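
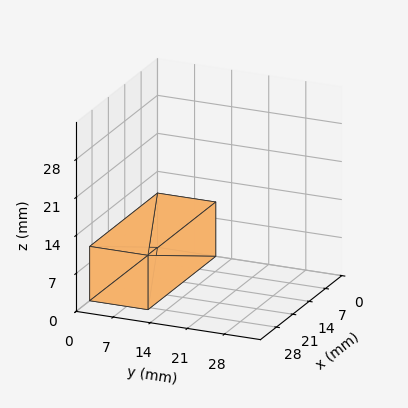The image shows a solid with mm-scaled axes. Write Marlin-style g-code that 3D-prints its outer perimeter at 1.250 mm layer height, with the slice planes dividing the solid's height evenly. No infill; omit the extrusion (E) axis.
Reading the render: the shape is a rectangular box, roughly 29 × 11 mm footprint and 10 mm tall (dimensions read to the nearest mm from the axis ticks). For the g-code, the solid's height is divided into equal slices at the stated Δz and each level perimeter traced with G1 moves after a G0 lift.

; perimeter-only toolpath
G21 ; units = mm
G90 ; absolute positioning
G28 ; home
; layer 1
G0 Z1.250
G0 X0.000 Y0.000
G1 X29.000 Y0.000
G1 X29.000 Y11.000
G1 X0.000 Y11.000
G1 X0.000 Y0.000
; layer 2
G0 Z2.500
G0 X0.000 Y0.000
G1 X29.000 Y0.000
G1 X29.000 Y11.000
G1 X0.000 Y11.000
G1 X0.000 Y0.000
; layer 3
G0 Z3.750
G0 X0.000 Y0.000
G1 X29.000 Y0.000
G1 X29.000 Y11.000
G1 X0.000 Y11.000
G1 X0.000 Y0.000
; layer 4
G0 Z5.000
G0 X0.000 Y0.000
G1 X29.000 Y0.000
G1 X29.000 Y11.000
G1 X0.000 Y11.000
G1 X0.000 Y0.000
; layer 5
G0 Z6.250
G0 X0.000 Y0.000
G1 X29.000 Y0.000
G1 X29.000 Y11.000
G1 X0.000 Y11.000
G1 X0.000 Y0.000
; layer 6
G0 Z7.500
G0 X0.000 Y0.000
G1 X29.000 Y0.000
G1 X29.000 Y11.000
G1 X0.000 Y11.000
G1 X0.000 Y0.000
; layer 7
G0 Z8.750
G0 X0.000 Y0.000
G1 X29.000 Y0.000
G1 X29.000 Y11.000
G1 X0.000 Y11.000
G1 X0.000 Y0.000
; layer 8
G0 Z10.000
G0 X0.000 Y0.000
G1 X29.000 Y0.000
G1 X29.000 Y11.000
G1 X0.000 Y11.000
G1 X0.000 Y0.000
M2 ; end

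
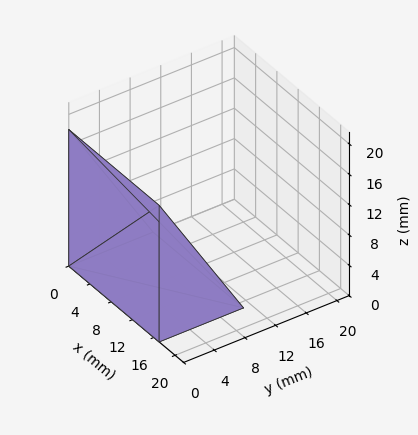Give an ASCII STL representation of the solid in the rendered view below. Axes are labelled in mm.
Reading the render: the shape is a wedge (ramp): 17 × 11 mm base, rising to 18 mm along the y=0 edge and sloping linearly to z=0 at y=11 (dimensions read to the nearest mm from the axis ticks). For the STL, each face is triangulated and given an outward normal.

solid part
  facet normal 0.0000 0.0000 -1.0000
    outer loop
      vertex 17.0 11.0 0.0
      vertex 17.0 0.0 0.0
      vertex 0.0 0.0 0.0
    endloop
  endfacet
  facet normal 0.0000 0.0000 -1.0000
    outer loop
      vertex 0.0 11.0 0.0
      vertex 17.0 11.0 0.0
      vertex 0.0 0.0 0.0
    endloop
  endfacet
  facet normal 0.0000 -1.0000 0.0000
    outer loop
      vertex 0.0 0.0 0.0
      vertex 17.0 0.0 0.0
      vertex 17.0 0.0 18.0
    endloop
  endfacet
  facet normal 0.0000 -1.0000 0.0000
    outer loop
      vertex 0.0 0.0 0.0
      vertex 17.0 0.0 18.0
      vertex 0.0 0.0 18.0
    endloop
  endfacet
  facet normal 0.0000 0.8533 0.5215
    outer loop
      vertex 0.0 0.0 18.0
      vertex 17.0 0.0 18.0
      vertex 17.0 11.0 0.0
    endloop
  endfacet
  facet normal 0.0000 0.8533 0.5215
    outer loop
      vertex 0.0 0.0 18.0
      vertex 17.0 11.0 0.0
      vertex 0.0 11.0 0.0
    endloop
  endfacet
  facet normal -1.0000 0.0000 0.0000
    outer loop
      vertex 0.0 0.0 18.0
      vertex 0.0 11.0 0.0
      vertex 0.0 0.0 0.0
    endloop
  endfacet
  facet normal 1.0000 0.0000 0.0000
    outer loop
      vertex 17.0 0.0 0.0
      vertex 17.0 11.0 0.0
      vertex 17.0 0.0 18.0
    endloop
  endfacet
endsolid part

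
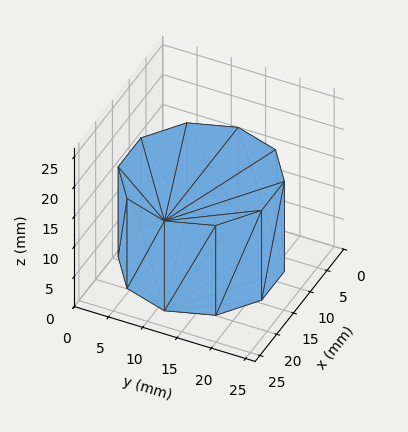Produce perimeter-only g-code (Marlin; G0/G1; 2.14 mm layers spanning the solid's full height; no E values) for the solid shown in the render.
Reading the render: the shape is a regular 10-sided prism (a cylinder approximated with 10 flat sides), circumscribed radius ≈ 11 mm, height ≈ 15 mm (dimensions read to the nearest mm from the axis ticks). For the g-code, the solid's height is divided into equal slices at the stated Δz and each level perimeter traced with G1 moves after a G0 lift.

; perimeter-only toolpath
G21 ; units = mm
G90 ; absolute positioning
G28 ; home
; layer 1
G0 Z2.14
G0 X22.00 Y11.00
G1 X19.90 Y17.47
G1 X14.40 Y21.46
G1 X7.60 Y21.46
G1 X2.10 Y17.47
G1 X0.00 Y11.00
G1 X2.10 Y4.53
G1 X7.60 Y0.54
G1 X14.40 Y0.54
G1 X19.90 Y4.53
G1 X22.00 Y11.00
; layer 2
G0 Z4.29
G0 X22.00 Y11.00
G1 X19.90 Y17.47
G1 X14.40 Y21.46
G1 X7.60 Y21.46
G1 X2.10 Y17.47
G1 X0.00 Y11.00
G1 X2.10 Y4.53
G1 X7.60 Y0.54
G1 X14.40 Y0.54
G1 X19.90 Y4.53
G1 X22.00 Y11.00
; layer 3
G0 Z6.43
G0 X22.00 Y11.00
G1 X19.90 Y17.47
G1 X14.40 Y21.46
G1 X7.60 Y21.46
G1 X2.10 Y17.47
G1 X0.00 Y11.00
G1 X2.10 Y4.53
G1 X7.60 Y0.54
G1 X14.40 Y0.54
G1 X19.90 Y4.53
G1 X22.00 Y11.00
; layer 4
G0 Z8.57
G0 X22.00 Y11.00
G1 X19.90 Y17.47
G1 X14.40 Y21.46
G1 X7.60 Y21.46
G1 X2.10 Y17.47
G1 X0.00 Y11.00
G1 X2.10 Y4.53
G1 X7.60 Y0.54
G1 X14.40 Y0.54
G1 X19.90 Y4.53
G1 X22.00 Y11.00
; layer 5
G0 Z10.71
G0 X22.00 Y11.00
G1 X19.90 Y17.47
G1 X14.40 Y21.46
G1 X7.60 Y21.46
G1 X2.10 Y17.47
G1 X0.00 Y11.00
G1 X2.10 Y4.53
G1 X7.60 Y0.54
G1 X14.40 Y0.54
G1 X19.90 Y4.53
G1 X22.00 Y11.00
; layer 6
G0 Z12.86
G0 X22.00 Y11.00
G1 X19.90 Y17.47
G1 X14.40 Y21.46
G1 X7.60 Y21.46
G1 X2.10 Y17.47
G1 X0.00 Y11.00
G1 X2.10 Y4.53
G1 X7.60 Y0.54
G1 X14.40 Y0.54
G1 X19.90 Y4.53
G1 X22.00 Y11.00
; layer 7
G0 Z15.00
G0 X22.00 Y11.00
G1 X19.90 Y17.47
G1 X14.40 Y21.46
G1 X7.60 Y21.46
G1 X2.10 Y17.47
G1 X0.00 Y11.00
G1 X2.10 Y4.53
G1 X7.60 Y0.54
G1 X14.40 Y0.54
G1 X19.90 Y4.53
G1 X22.00 Y11.00
M2 ; end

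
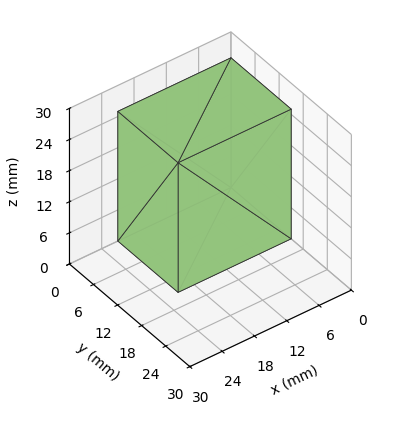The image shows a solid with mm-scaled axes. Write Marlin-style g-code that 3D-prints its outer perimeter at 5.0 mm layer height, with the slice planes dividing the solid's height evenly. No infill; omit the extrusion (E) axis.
Reading the render: the shape is a rectangular box, roughly 21 × 15 mm footprint and 25 mm tall (dimensions read to the nearest mm from the axis ticks). For the g-code, the solid's height is divided into equal slices at the stated Δz and each level perimeter traced with G1 moves after a G0 lift.

; perimeter-only toolpath
G21 ; units = mm
G90 ; absolute positioning
G28 ; home
; layer 1
G0 Z5.0
G0 X0.0 Y0.0
G1 X21.0 Y0.0
G1 X21.0 Y15.0
G1 X0.0 Y15.0
G1 X0.0 Y0.0
; layer 2
G0 Z10.0
G0 X0.0 Y0.0
G1 X21.0 Y0.0
G1 X21.0 Y15.0
G1 X0.0 Y15.0
G1 X0.0 Y0.0
; layer 3
G0 Z15.0
G0 X0.0 Y0.0
G1 X21.0 Y0.0
G1 X21.0 Y15.0
G1 X0.0 Y15.0
G1 X0.0 Y0.0
; layer 4
G0 Z20.0
G0 X0.0 Y0.0
G1 X21.0 Y0.0
G1 X21.0 Y15.0
G1 X0.0 Y15.0
G1 X0.0 Y0.0
; layer 5
G0 Z25.0
G0 X0.0 Y0.0
G1 X21.0 Y0.0
G1 X21.0 Y15.0
G1 X0.0 Y15.0
G1 X0.0 Y0.0
M2 ; end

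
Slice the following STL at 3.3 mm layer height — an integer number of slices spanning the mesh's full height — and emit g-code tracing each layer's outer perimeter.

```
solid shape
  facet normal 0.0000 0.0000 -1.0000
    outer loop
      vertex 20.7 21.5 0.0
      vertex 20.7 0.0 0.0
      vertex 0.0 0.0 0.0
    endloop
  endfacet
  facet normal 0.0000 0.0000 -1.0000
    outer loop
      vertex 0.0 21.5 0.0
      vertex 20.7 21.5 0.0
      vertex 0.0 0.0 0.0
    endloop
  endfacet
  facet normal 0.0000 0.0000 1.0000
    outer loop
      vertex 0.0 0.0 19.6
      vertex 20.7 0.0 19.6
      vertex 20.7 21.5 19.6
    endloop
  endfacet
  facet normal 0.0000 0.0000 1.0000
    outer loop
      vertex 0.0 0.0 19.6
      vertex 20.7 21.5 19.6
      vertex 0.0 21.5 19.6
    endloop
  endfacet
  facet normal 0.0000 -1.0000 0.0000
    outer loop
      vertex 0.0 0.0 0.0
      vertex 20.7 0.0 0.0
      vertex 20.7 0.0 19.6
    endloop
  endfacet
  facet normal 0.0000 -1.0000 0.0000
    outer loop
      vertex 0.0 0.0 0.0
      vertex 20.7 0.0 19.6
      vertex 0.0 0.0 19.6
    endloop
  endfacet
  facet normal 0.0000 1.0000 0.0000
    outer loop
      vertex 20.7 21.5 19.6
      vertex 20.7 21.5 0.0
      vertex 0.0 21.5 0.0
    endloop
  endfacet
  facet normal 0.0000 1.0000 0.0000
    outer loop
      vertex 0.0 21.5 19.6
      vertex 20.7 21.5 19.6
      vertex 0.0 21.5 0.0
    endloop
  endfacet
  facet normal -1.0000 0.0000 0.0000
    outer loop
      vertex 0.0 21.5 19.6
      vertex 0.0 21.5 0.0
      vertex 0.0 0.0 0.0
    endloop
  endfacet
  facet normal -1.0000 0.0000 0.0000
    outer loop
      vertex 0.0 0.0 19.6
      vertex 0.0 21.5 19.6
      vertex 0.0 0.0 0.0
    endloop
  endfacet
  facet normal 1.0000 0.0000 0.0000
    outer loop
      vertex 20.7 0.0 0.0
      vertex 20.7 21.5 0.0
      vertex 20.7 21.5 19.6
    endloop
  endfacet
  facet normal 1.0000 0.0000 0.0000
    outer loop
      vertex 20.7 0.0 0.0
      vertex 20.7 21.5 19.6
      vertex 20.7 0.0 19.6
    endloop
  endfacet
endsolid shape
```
; perimeter-only toolpath
G21 ; units = mm
G90 ; absolute positioning
G28 ; home
; layer 1
G0 Z3.3
G0 X0.0 Y0.0
G1 X20.7 Y0.0
G1 X20.7 Y21.5
G1 X0.0 Y21.5
G1 X0.0 Y0.0
; layer 2
G0 Z6.5
G0 X0.0 Y0.0
G1 X20.7 Y0.0
G1 X20.7 Y21.5
G1 X0.0 Y21.5
G1 X0.0 Y0.0
; layer 3
G0 Z9.8
G0 X0.0 Y0.0
G1 X20.7 Y0.0
G1 X20.7 Y21.5
G1 X0.0 Y21.5
G1 X0.0 Y0.0
; layer 4
G0 Z13.1
G0 X0.0 Y0.0
G1 X20.7 Y0.0
G1 X20.7 Y21.5
G1 X0.0 Y21.5
G1 X0.0 Y0.0
; layer 5
G0 Z16.3
G0 X0.0 Y0.0
G1 X20.7 Y0.0
G1 X20.7 Y21.5
G1 X0.0 Y21.5
G1 X0.0 Y0.0
; layer 6
G0 Z19.6
G0 X0.0 Y0.0
G1 X20.7 Y0.0
G1 X20.7 Y21.5
G1 X0.0 Y21.5
G1 X0.0 Y0.0
M2 ; end

The solid is a rectangular box, roughly 20.7 × 21.5 mm footprint and 19.6 mm tall. Slicing at Δz = 3.3 mm — 6 equal slices spanning the solid's height, so layer i sits at z = i·h/6 — gives 6 non-empty perimeters. Each is a 4-segment closed polygon; G0 lifts to the layer z and rapids to the start vertex, then G1 traces the edges.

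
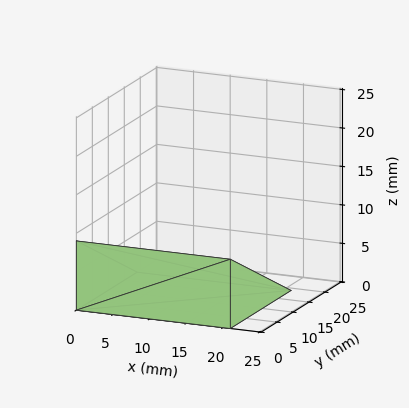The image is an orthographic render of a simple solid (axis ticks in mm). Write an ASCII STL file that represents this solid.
Reading the render: the shape is a wedge (ramp): 21 × 19 mm base, rising to 9 mm along the y=0 edge and sloping linearly to z=0 at y=19 (dimensions read to the nearest mm from the axis ticks). For the STL, each face is triangulated and given an outward normal.

solid part
  facet normal 0.0000 0.0000 -1.0000
    outer loop
      vertex 21.000 19.000 0.000
      vertex 21.000 0.000 0.000
      vertex 0.000 0.000 0.000
    endloop
  endfacet
  facet normal 0.0000 0.0000 -1.0000
    outer loop
      vertex 0.000 19.000 0.000
      vertex 21.000 19.000 0.000
      vertex 0.000 0.000 0.000
    endloop
  endfacet
  facet normal 0.0000 -1.0000 0.0000
    outer loop
      vertex 0.000 0.000 0.000
      vertex 21.000 0.000 0.000
      vertex 21.000 0.000 9.000
    endloop
  endfacet
  facet normal 0.0000 -1.0000 0.0000
    outer loop
      vertex 0.000 0.000 0.000
      vertex 21.000 0.000 9.000
      vertex 0.000 0.000 9.000
    endloop
  endfacet
  facet normal 0.0000 0.4281 0.9037
    outer loop
      vertex 0.000 0.000 9.000
      vertex 21.000 0.000 9.000
      vertex 21.000 19.000 0.000
    endloop
  endfacet
  facet normal 0.0000 0.4281 0.9037
    outer loop
      vertex 0.000 0.000 9.000
      vertex 21.000 19.000 0.000
      vertex 0.000 19.000 0.000
    endloop
  endfacet
  facet normal -1.0000 0.0000 0.0000
    outer loop
      vertex 0.000 0.000 9.000
      vertex 0.000 19.000 0.000
      vertex 0.000 0.000 0.000
    endloop
  endfacet
  facet normal 1.0000 0.0000 0.0000
    outer loop
      vertex 21.000 0.000 0.000
      vertex 21.000 19.000 0.000
      vertex 21.000 0.000 9.000
    endloop
  endfacet
endsolid part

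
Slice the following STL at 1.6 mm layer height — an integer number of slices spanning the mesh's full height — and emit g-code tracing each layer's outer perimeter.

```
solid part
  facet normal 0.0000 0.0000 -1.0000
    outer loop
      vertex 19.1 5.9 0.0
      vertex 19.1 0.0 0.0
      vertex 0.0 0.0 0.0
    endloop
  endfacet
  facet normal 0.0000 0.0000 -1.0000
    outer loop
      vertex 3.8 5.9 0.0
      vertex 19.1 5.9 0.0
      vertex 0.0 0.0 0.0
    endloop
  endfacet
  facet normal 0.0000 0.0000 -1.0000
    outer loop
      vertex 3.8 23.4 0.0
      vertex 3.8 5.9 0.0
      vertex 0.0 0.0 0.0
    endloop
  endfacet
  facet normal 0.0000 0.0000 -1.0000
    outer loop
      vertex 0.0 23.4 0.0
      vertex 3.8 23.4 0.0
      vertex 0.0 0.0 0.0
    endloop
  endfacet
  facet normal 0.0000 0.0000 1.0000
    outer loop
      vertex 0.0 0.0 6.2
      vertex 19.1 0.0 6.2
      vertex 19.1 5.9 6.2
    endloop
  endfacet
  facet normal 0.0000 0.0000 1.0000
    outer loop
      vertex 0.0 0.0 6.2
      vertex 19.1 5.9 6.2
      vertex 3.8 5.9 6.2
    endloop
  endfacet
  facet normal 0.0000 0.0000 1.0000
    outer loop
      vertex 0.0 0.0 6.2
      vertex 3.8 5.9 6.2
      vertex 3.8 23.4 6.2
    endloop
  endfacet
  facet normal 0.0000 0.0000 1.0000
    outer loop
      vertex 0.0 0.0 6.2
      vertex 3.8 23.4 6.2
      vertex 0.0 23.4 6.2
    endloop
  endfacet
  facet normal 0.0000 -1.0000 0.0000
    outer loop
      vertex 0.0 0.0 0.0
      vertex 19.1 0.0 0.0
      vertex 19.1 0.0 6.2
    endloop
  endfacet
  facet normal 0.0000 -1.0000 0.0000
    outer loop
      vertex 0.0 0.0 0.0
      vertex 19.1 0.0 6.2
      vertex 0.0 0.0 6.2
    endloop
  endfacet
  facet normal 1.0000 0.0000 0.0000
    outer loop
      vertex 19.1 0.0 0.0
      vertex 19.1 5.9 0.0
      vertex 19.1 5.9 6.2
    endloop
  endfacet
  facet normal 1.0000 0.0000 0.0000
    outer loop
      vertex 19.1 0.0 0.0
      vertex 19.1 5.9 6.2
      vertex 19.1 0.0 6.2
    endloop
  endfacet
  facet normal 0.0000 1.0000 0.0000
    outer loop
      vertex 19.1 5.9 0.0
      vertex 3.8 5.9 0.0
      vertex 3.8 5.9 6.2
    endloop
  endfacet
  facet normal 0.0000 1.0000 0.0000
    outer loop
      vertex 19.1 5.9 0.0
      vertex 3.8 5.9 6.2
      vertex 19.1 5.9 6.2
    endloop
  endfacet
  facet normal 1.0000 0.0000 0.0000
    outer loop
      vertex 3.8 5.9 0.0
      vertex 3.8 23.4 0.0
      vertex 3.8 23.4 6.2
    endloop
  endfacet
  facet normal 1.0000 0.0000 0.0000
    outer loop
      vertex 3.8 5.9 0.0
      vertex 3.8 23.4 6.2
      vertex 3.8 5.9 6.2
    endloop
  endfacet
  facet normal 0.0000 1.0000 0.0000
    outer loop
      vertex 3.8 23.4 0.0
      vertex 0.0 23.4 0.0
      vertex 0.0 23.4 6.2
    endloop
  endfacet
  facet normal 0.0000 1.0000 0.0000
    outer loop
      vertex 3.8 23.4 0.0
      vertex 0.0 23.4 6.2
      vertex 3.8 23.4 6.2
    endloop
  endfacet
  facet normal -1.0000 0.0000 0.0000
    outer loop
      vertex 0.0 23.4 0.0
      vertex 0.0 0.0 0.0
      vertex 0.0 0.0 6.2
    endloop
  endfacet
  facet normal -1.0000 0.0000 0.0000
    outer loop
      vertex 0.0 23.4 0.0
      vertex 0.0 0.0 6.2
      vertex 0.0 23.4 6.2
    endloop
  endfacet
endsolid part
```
; perimeter-only toolpath
G21 ; units = mm
G90 ; absolute positioning
G28 ; home
; layer 1
G0 Z1.6
G0 X0.0 Y0.0
G1 X19.1 Y0.0
G1 X19.1 Y5.9
G1 X3.8 Y5.9
G1 X3.8 Y23.4
G1 X0.0 Y23.4
G1 X0.0 Y0.0
; layer 2
G0 Z3.1
G0 X0.0 Y0.0
G1 X19.1 Y0.0
G1 X19.1 Y5.9
G1 X3.8 Y5.9
G1 X3.8 Y23.4
G1 X0.0 Y23.4
G1 X0.0 Y0.0
; layer 3
G0 Z4.7
G0 X0.0 Y0.0
G1 X19.1 Y0.0
G1 X19.1 Y5.9
G1 X3.8 Y5.9
G1 X3.8 Y23.4
G1 X0.0 Y23.4
G1 X0.0 Y0.0
; layer 4
G0 Z6.2
G0 X0.0 Y0.0
G1 X19.1 Y0.0
G1 X19.1 Y5.9
G1 X3.8 Y5.9
G1 X3.8 Y23.4
G1 X0.0 Y23.4
G1 X0.0 Y0.0
M2 ; end

The solid is an L-shaped prism: outer 19.1 × 23.4 mm, arm thicknesses ≈ 5.9 mm (horizontal) and 3.8 mm (vertical), extruded 6.2 mm in z. Slicing at Δz = 1.6 mm — 4 equal slices spanning the solid's height, so layer i sits at z = i·h/4 — gives 4 non-empty perimeters. Each is a 6-segment closed polygon; G0 lifts to the layer z and rapids to the start vertex, then G1 traces the edges.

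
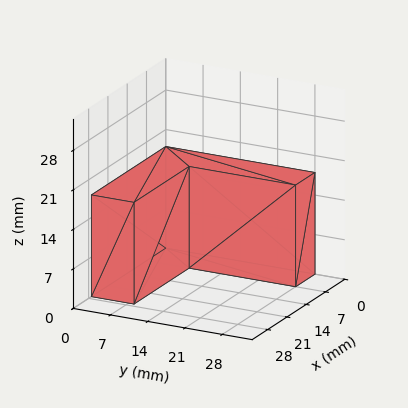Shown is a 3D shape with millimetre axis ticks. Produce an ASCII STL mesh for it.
Reading the render: the shape is an L-shaped prism: outer 27 × 28 mm, arm thicknesses ≈ 8 mm (horizontal) and 7 mm (vertical), extruded 18 mm in z (dimensions read to the nearest mm from the axis ticks). For the STL, each face is triangulated and given an outward normal.

solid part
  facet normal 0.0000 0.0000 -1.0000
    outer loop
      vertex 27.000 8.000 0.000
      vertex 27.000 0.000 0.000
      vertex 0.000 0.000 0.000
    endloop
  endfacet
  facet normal 0.0000 0.0000 -1.0000
    outer loop
      vertex 7.000 8.000 0.000
      vertex 27.000 8.000 0.000
      vertex 0.000 0.000 0.000
    endloop
  endfacet
  facet normal 0.0000 0.0000 -1.0000
    outer loop
      vertex 7.000 28.000 0.000
      vertex 7.000 8.000 0.000
      vertex 0.000 0.000 0.000
    endloop
  endfacet
  facet normal 0.0000 0.0000 -1.0000
    outer loop
      vertex 0.000 28.000 0.000
      vertex 7.000 28.000 0.000
      vertex 0.000 0.000 0.000
    endloop
  endfacet
  facet normal 0.0000 0.0000 1.0000
    outer loop
      vertex 0.000 0.000 18.000
      vertex 27.000 0.000 18.000
      vertex 27.000 8.000 18.000
    endloop
  endfacet
  facet normal 0.0000 0.0000 1.0000
    outer loop
      vertex 0.000 0.000 18.000
      vertex 27.000 8.000 18.000
      vertex 7.000 8.000 18.000
    endloop
  endfacet
  facet normal 0.0000 0.0000 1.0000
    outer loop
      vertex 0.000 0.000 18.000
      vertex 7.000 8.000 18.000
      vertex 7.000 28.000 18.000
    endloop
  endfacet
  facet normal 0.0000 0.0000 1.0000
    outer loop
      vertex 0.000 0.000 18.000
      vertex 7.000 28.000 18.000
      vertex 0.000 28.000 18.000
    endloop
  endfacet
  facet normal 0.0000 -1.0000 0.0000
    outer loop
      vertex 0.000 0.000 0.000
      vertex 27.000 0.000 0.000
      vertex 27.000 0.000 18.000
    endloop
  endfacet
  facet normal 0.0000 -1.0000 0.0000
    outer loop
      vertex 0.000 0.000 0.000
      vertex 27.000 0.000 18.000
      vertex 0.000 0.000 18.000
    endloop
  endfacet
  facet normal 1.0000 0.0000 0.0000
    outer loop
      vertex 27.000 0.000 0.000
      vertex 27.000 8.000 0.000
      vertex 27.000 8.000 18.000
    endloop
  endfacet
  facet normal 1.0000 0.0000 0.0000
    outer loop
      vertex 27.000 0.000 0.000
      vertex 27.000 8.000 18.000
      vertex 27.000 0.000 18.000
    endloop
  endfacet
  facet normal 0.0000 1.0000 0.0000
    outer loop
      vertex 27.000 8.000 0.000
      vertex 7.000 8.000 0.000
      vertex 7.000 8.000 18.000
    endloop
  endfacet
  facet normal 0.0000 1.0000 0.0000
    outer loop
      vertex 27.000 8.000 0.000
      vertex 7.000 8.000 18.000
      vertex 27.000 8.000 18.000
    endloop
  endfacet
  facet normal 1.0000 0.0000 0.0000
    outer loop
      vertex 7.000 8.000 0.000
      vertex 7.000 28.000 0.000
      vertex 7.000 28.000 18.000
    endloop
  endfacet
  facet normal 1.0000 0.0000 0.0000
    outer loop
      vertex 7.000 8.000 0.000
      vertex 7.000 28.000 18.000
      vertex 7.000 8.000 18.000
    endloop
  endfacet
  facet normal 0.0000 1.0000 0.0000
    outer loop
      vertex 7.000 28.000 0.000
      vertex 0.000 28.000 0.000
      vertex 0.000 28.000 18.000
    endloop
  endfacet
  facet normal 0.0000 1.0000 0.0000
    outer loop
      vertex 7.000 28.000 0.000
      vertex 0.000 28.000 18.000
      vertex 7.000 28.000 18.000
    endloop
  endfacet
  facet normal -1.0000 0.0000 0.0000
    outer loop
      vertex 0.000 28.000 0.000
      vertex 0.000 0.000 0.000
      vertex 0.000 0.000 18.000
    endloop
  endfacet
  facet normal -1.0000 0.0000 0.0000
    outer loop
      vertex 0.000 28.000 0.000
      vertex 0.000 0.000 18.000
      vertex 0.000 28.000 18.000
    endloop
  endfacet
endsolid part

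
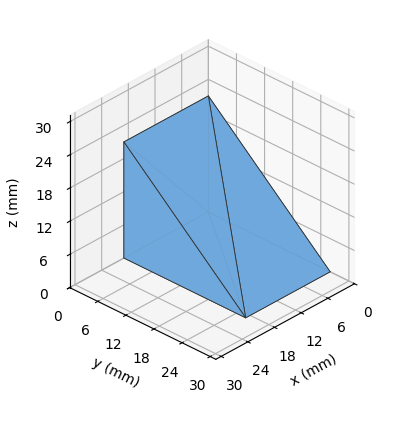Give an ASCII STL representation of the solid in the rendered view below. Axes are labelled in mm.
Reading the render: the shape is a wedge (ramp): 19 × 26 mm base, rising to 21 mm along the y=0 edge and sloping linearly to z=0 at y=26 (dimensions read to the nearest mm from the axis ticks). For the STL, each face is triangulated and given an outward normal.

solid part
  facet normal 0.0000 0.0000 -1.0000
    outer loop
      vertex 19.000 26.000 0.000
      vertex 19.000 0.000 0.000
      vertex 0.000 0.000 0.000
    endloop
  endfacet
  facet normal 0.0000 0.0000 -1.0000
    outer loop
      vertex 0.000 26.000 0.000
      vertex 19.000 26.000 0.000
      vertex 0.000 0.000 0.000
    endloop
  endfacet
  facet normal 0.0000 -1.0000 0.0000
    outer loop
      vertex 0.000 0.000 0.000
      vertex 19.000 0.000 0.000
      vertex 19.000 0.000 21.000
    endloop
  endfacet
  facet normal 0.0000 -1.0000 0.0000
    outer loop
      vertex 0.000 0.000 0.000
      vertex 19.000 0.000 21.000
      vertex 0.000 0.000 21.000
    endloop
  endfacet
  facet normal 0.0000 0.6283 0.7779
    outer loop
      vertex 0.000 0.000 21.000
      vertex 19.000 0.000 21.000
      vertex 19.000 26.000 0.000
    endloop
  endfacet
  facet normal 0.0000 0.6283 0.7779
    outer loop
      vertex 0.000 0.000 21.000
      vertex 19.000 26.000 0.000
      vertex 0.000 26.000 0.000
    endloop
  endfacet
  facet normal -1.0000 0.0000 0.0000
    outer loop
      vertex 0.000 0.000 21.000
      vertex 0.000 26.000 0.000
      vertex 0.000 0.000 0.000
    endloop
  endfacet
  facet normal 1.0000 0.0000 0.0000
    outer loop
      vertex 19.000 0.000 0.000
      vertex 19.000 26.000 0.000
      vertex 19.000 0.000 21.000
    endloop
  endfacet
endsolid part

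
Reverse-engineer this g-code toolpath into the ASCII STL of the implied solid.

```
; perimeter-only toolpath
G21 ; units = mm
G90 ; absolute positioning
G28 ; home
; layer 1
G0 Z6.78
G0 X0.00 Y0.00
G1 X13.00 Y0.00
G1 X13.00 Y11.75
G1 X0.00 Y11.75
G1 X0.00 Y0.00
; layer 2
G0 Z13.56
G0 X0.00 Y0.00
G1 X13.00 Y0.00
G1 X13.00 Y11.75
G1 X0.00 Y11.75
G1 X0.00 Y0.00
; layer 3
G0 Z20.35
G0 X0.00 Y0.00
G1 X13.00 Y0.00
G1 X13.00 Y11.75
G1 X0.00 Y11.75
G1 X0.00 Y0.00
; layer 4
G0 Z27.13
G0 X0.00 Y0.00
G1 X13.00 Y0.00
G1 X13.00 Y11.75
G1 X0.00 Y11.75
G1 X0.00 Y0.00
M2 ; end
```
solid part
  facet normal 0.0000 0.0000 -1.0000
    outer loop
      vertex 13.00 11.75 0.00
      vertex 13.00 0.00 0.00
      vertex 0.00 0.00 0.00
    endloop
  endfacet
  facet normal 0.0000 0.0000 -1.0000
    outer loop
      vertex 0.00 11.75 0.00
      vertex 13.00 11.75 0.00
      vertex 0.00 0.00 0.00
    endloop
  endfacet
  facet normal 0.0000 0.0000 1.0000
    outer loop
      vertex 0.00 0.00 27.13
      vertex 13.00 0.00 27.13
      vertex 13.00 11.75 27.13
    endloop
  endfacet
  facet normal 0.0000 0.0000 1.0000
    outer loop
      vertex 0.00 0.00 27.13
      vertex 13.00 11.75 27.13
      vertex 0.00 11.75 27.13
    endloop
  endfacet
  facet normal 0.0000 -1.0000 0.0000
    outer loop
      vertex 0.00 0.00 0.00
      vertex 13.00 0.00 0.00
      vertex 13.00 0.00 27.13
    endloop
  endfacet
  facet normal 0.0000 -1.0000 0.0000
    outer loop
      vertex 0.00 0.00 0.00
      vertex 13.00 0.00 27.13
      vertex 0.00 0.00 27.13
    endloop
  endfacet
  facet normal 0.0000 1.0000 0.0000
    outer loop
      vertex 13.00 11.75 27.13
      vertex 13.00 11.75 0.00
      vertex 0.00 11.75 0.00
    endloop
  endfacet
  facet normal 0.0000 1.0000 0.0000
    outer loop
      vertex 0.00 11.75 27.13
      vertex 13.00 11.75 27.13
      vertex 0.00 11.75 0.00
    endloop
  endfacet
  facet normal -1.0000 0.0000 0.0000
    outer loop
      vertex 0.00 11.75 27.13
      vertex 0.00 11.75 0.00
      vertex 0.00 0.00 0.00
    endloop
  endfacet
  facet normal -1.0000 0.0000 0.0000
    outer loop
      vertex 0.00 0.00 27.13
      vertex 0.00 11.75 27.13
      vertex 0.00 0.00 0.00
    endloop
  endfacet
  facet normal 1.0000 0.0000 0.0000
    outer loop
      vertex 13.00 0.00 0.00
      vertex 13.00 11.75 0.00
      vertex 13.00 11.75 27.13
    endloop
  endfacet
  facet normal 1.0000 0.0000 0.0000
    outer loop
      vertex 13.00 0.00 0.00
      vertex 13.00 11.75 27.13
      vertex 13.00 0.00 27.13
    endloop
  endfacet
endsolid part

The G0 Z moves step by Δz≈6.78 mm. Every layer's G1 loop is the same polygon, so the solid is a straight extrusion of it from z=0 to z≈27.1. Closing with flat bottom and top caps and triangulating gives 12 facets — a rectangular box, roughly 13 × 11.8 mm footprint and 27.1 mm tall.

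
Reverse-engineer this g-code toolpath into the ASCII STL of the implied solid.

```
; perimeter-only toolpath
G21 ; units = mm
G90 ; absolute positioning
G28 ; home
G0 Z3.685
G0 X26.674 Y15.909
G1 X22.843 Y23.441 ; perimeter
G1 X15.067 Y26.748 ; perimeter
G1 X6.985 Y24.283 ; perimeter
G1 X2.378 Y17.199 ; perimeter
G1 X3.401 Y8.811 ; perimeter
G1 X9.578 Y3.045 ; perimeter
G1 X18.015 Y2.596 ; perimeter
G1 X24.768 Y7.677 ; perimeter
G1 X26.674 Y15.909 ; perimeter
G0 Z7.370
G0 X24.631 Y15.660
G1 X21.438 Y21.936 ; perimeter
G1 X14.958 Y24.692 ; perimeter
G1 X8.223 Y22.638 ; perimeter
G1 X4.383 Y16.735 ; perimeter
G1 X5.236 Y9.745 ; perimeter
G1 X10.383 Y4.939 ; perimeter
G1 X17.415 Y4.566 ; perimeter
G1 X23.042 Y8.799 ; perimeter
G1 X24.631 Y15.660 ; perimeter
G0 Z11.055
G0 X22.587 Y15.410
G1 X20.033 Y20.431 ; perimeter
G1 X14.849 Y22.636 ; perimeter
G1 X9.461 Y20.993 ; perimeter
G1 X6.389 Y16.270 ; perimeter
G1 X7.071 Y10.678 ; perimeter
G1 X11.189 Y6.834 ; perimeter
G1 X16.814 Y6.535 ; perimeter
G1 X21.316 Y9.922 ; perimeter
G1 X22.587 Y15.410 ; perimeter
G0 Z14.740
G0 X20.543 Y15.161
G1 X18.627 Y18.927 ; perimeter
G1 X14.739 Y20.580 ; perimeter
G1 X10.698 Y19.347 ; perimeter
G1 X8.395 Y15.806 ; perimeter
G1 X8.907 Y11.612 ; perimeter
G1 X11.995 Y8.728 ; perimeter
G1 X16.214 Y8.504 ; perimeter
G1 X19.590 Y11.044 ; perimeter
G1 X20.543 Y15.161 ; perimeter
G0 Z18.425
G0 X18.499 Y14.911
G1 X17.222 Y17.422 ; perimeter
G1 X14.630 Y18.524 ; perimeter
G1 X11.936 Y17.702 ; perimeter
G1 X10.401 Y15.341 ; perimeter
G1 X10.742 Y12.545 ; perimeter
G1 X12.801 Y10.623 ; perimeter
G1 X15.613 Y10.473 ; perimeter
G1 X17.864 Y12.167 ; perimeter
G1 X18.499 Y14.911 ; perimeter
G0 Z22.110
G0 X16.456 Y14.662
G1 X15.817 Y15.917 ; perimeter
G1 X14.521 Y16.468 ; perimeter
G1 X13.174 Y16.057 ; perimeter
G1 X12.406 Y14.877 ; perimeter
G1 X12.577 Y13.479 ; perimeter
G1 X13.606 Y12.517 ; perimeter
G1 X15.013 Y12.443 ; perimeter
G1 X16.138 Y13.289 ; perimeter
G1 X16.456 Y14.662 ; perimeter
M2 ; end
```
solid part
  facet normal 0.0000 0.0000 -1.0000
    outer loop
      vertex 15.176 28.804 0.000
      vertex 24.248 24.946 0.000
      vertex 28.718 16.159 0.000
    endloop
  endfacet
  facet normal 0.0000 0.0000 -1.0000
    outer loop
      vertex 5.747 25.928 0.000
      vertex 15.176 28.804 0.000
      vertex 28.718 16.159 0.000
    endloop
  endfacet
  facet normal 0.0000 0.0000 -1.0000
    outer loop
      vertex 0.372 17.664 0.000
      vertex 5.747 25.928 0.000
      vertex 28.718 16.159 0.000
    endloop
  endfacet
  facet normal 0.0000 0.0000 -1.0000
    outer loop
      vertex 1.566 7.878 0.000
      vertex 0.372 17.664 0.000
      vertex 28.718 16.159 0.000
    endloop
  endfacet
  facet normal 0.0000 0.0000 -1.0000
    outer loop
      vertex 8.772 1.150 0.000
      vertex 1.566 7.878 0.000
      vertex 28.718 16.159 0.000
    endloop
  endfacet
  facet normal 0.0000 0.0000 -1.0000
    outer loop
      vertex 18.616 0.627 0.000
      vertex 8.772 1.150 0.000
      vertex 28.718 16.159 0.000
    endloop
  endfacet
  facet normal 0.0000 0.0000 -1.0000
    outer loop
      vertex 26.494 6.554 0.000
      vertex 18.616 0.627 0.000
      vertex 28.718 16.159 0.000
    endloop
  endfacet
  facet normal 0.7891 0.4014 0.4649
    outer loop
      vertex 28.718 16.159 0.000
      vertex 24.248 24.946 0.000
      vertex 14.412 14.412 25.795
    endloop
  endfacet
  facet normal 0.3465 0.8148 0.4649
    outer loop
      vertex 24.248 24.946 0.000
      vertex 15.176 28.804 0.000
      vertex 14.412 14.412 25.795
    endloop
  endfacet
  facet normal -0.2583 0.8469 0.4649
    outer loop
      vertex 15.176 28.804 0.000
      vertex 5.747 25.928 0.000
      vertex 14.412 14.412 25.795
    endloop
  endfacet
  facet normal -0.7422 0.4827 0.4648
    outer loop
      vertex 5.747 25.928 0.000
      vertex 0.372 17.664 0.000
      vertex 14.412 14.412 25.795
    endloop
  endfacet
  facet normal -0.8789 -0.1072 0.4648
    outer loop
      vertex 0.372 17.664 0.000
      vertex 1.566 7.878 0.000
      vertex 14.412 14.412 25.795
    endloop
  endfacet
  facet normal -0.6042 -0.6472 0.4648
    outer loop
      vertex 1.566 7.878 0.000
      vertex 8.772 1.150 0.000
      vertex 14.412 14.412 25.795
    endloop
  endfacet
  facet normal -0.0470 -0.8841 0.4648
    outer loop
      vertex 8.772 1.150 0.000
      vertex 18.616 0.627 0.000
      vertex 14.412 14.412 25.795
    endloop
  endfacet
  facet normal 0.5323 -0.7075 0.4649
    outer loop
      vertex 18.616 0.627 0.000
      vertex 26.494 6.554 0.000
      vertex 14.412 14.412 25.795
    endloop
  endfacet
  facet normal 0.8626 -0.1997 0.4649
    outer loop
      vertex 26.494 6.554 0.000
      vertex 28.718 16.159 0.000
      vertex 14.412 14.412 25.795
    endloop
  endfacet
endsolid part

The G0 Z moves step by Δz≈3.685 mm. The G1 loops shrink linearly with z, so the solid tapers from its base footprint up to z≈25.8. Closing with a flat bottom cap and the tapered top and triangulating gives 16 facets — a regular 9-sided pyramid, base circumscribed radius ≈ 14.4 mm, apex at z ≈ 25.8 mm.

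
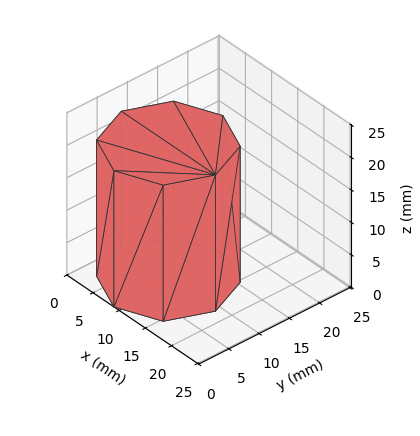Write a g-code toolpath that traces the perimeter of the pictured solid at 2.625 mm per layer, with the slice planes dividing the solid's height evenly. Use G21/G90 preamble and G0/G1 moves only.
Reading the render: the shape is a regular 8-sided prism (a cylinder approximated with 8 flat sides), circumscribed radius ≈ 9 mm, height ≈ 21 mm (dimensions read to the nearest mm from the axis ticks). For the g-code, the solid's height is divided into equal slices at the stated Δz and each level perimeter traced with G1 moves after a G0 lift.

; perimeter-only toolpath
G21 ; units = mm
G90 ; absolute positioning
G28 ; home
; layer 1
G0 Z2.625
G0 X18.000 Y9.000
G1 X15.364 Y15.364
G1 X9.000 Y18.000
G1 X2.636 Y15.364
G1 X0.000 Y9.000
G1 X2.636 Y2.636
G1 X9.000 Y0.000
G1 X15.364 Y2.636
G1 X18.000 Y9.000
; layer 2
G0 Z5.250
G0 X18.000 Y9.000
G1 X15.364 Y15.364
G1 X9.000 Y18.000
G1 X2.636 Y15.364
G1 X0.000 Y9.000
G1 X2.636 Y2.636
G1 X9.000 Y0.000
G1 X15.364 Y2.636
G1 X18.000 Y9.000
; layer 3
G0 Z7.875
G0 X18.000 Y9.000
G1 X15.364 Y15.364
G1 X9.000 Y18.000
G1 X2.636 Y15.364
G1 X0.000 Y9.000
G1 X2.636 Y2.636
G1 X9.000 Y0.000
G1 X15.364 Y2.636
G1 X18.000 Y9.000
; layer 4
G0 Z10.500
G0 X18.000 Y9.000
G1 X15.364 Y15.364
G1 X9.000 Y18.000
G1 X2.636 Y15.364
G1 X0.000 Y9.000
G1 X2.636 Y2.636
G1 X9.000 Y0.000
G1 X15.364 Y2.636
G1 X18.000 Y9.000
; layer 5
G0 Z13.125
G0 X18.000 Y9.000
G1 X15.364 Y15.364
G1 X9.000 Y18.000
G1 X2.636 Y15.364
G1 X0.000 Y9.000
G1 X2.636 Y2.636
G1 X9.000 Y0.000
G1 X15.364 Y2.636
G1 X18.000 Y9.000
; layer 6
G0 Z15.750
G0 X18.000 Y9.000
G1 X15.364 Y15.364
G1 X9.000 Y18.000
G1 X2.636 Y15.364
G1 X0.000 Y9.000
G1 X2.636 Y2.636
G1 X9.000 Y0.000
G1 X15.364 Y2.636
G1 X18.000 Y9.000
; layer 7
G0 Z18.375
G0 X18.000 Y9.000
G1 X15.364 Y15.364
G1 X9.000 Y18.000
G1 X2.636 Y15.364
G1 X0.000 Y9.000
G1 X2.636 Y2.636
G1 X9.000 Y0.000
G1 X15.364 Y2.636
G1 X18.000 Y9.000
; layer 8
G0 Z21.000
G0 X18.000 Y9.000
G1 X15.364 Y15.364
G1 X9.000 Y18.000
G1 X2.636 Y15.364
G1 X0.000 Y9.000
G1 X2.636 Y2.636
G1 X9.000 Y0.000
G1 X15.364 Y2.636
G1 X18.000 Y9.000
M2 ; end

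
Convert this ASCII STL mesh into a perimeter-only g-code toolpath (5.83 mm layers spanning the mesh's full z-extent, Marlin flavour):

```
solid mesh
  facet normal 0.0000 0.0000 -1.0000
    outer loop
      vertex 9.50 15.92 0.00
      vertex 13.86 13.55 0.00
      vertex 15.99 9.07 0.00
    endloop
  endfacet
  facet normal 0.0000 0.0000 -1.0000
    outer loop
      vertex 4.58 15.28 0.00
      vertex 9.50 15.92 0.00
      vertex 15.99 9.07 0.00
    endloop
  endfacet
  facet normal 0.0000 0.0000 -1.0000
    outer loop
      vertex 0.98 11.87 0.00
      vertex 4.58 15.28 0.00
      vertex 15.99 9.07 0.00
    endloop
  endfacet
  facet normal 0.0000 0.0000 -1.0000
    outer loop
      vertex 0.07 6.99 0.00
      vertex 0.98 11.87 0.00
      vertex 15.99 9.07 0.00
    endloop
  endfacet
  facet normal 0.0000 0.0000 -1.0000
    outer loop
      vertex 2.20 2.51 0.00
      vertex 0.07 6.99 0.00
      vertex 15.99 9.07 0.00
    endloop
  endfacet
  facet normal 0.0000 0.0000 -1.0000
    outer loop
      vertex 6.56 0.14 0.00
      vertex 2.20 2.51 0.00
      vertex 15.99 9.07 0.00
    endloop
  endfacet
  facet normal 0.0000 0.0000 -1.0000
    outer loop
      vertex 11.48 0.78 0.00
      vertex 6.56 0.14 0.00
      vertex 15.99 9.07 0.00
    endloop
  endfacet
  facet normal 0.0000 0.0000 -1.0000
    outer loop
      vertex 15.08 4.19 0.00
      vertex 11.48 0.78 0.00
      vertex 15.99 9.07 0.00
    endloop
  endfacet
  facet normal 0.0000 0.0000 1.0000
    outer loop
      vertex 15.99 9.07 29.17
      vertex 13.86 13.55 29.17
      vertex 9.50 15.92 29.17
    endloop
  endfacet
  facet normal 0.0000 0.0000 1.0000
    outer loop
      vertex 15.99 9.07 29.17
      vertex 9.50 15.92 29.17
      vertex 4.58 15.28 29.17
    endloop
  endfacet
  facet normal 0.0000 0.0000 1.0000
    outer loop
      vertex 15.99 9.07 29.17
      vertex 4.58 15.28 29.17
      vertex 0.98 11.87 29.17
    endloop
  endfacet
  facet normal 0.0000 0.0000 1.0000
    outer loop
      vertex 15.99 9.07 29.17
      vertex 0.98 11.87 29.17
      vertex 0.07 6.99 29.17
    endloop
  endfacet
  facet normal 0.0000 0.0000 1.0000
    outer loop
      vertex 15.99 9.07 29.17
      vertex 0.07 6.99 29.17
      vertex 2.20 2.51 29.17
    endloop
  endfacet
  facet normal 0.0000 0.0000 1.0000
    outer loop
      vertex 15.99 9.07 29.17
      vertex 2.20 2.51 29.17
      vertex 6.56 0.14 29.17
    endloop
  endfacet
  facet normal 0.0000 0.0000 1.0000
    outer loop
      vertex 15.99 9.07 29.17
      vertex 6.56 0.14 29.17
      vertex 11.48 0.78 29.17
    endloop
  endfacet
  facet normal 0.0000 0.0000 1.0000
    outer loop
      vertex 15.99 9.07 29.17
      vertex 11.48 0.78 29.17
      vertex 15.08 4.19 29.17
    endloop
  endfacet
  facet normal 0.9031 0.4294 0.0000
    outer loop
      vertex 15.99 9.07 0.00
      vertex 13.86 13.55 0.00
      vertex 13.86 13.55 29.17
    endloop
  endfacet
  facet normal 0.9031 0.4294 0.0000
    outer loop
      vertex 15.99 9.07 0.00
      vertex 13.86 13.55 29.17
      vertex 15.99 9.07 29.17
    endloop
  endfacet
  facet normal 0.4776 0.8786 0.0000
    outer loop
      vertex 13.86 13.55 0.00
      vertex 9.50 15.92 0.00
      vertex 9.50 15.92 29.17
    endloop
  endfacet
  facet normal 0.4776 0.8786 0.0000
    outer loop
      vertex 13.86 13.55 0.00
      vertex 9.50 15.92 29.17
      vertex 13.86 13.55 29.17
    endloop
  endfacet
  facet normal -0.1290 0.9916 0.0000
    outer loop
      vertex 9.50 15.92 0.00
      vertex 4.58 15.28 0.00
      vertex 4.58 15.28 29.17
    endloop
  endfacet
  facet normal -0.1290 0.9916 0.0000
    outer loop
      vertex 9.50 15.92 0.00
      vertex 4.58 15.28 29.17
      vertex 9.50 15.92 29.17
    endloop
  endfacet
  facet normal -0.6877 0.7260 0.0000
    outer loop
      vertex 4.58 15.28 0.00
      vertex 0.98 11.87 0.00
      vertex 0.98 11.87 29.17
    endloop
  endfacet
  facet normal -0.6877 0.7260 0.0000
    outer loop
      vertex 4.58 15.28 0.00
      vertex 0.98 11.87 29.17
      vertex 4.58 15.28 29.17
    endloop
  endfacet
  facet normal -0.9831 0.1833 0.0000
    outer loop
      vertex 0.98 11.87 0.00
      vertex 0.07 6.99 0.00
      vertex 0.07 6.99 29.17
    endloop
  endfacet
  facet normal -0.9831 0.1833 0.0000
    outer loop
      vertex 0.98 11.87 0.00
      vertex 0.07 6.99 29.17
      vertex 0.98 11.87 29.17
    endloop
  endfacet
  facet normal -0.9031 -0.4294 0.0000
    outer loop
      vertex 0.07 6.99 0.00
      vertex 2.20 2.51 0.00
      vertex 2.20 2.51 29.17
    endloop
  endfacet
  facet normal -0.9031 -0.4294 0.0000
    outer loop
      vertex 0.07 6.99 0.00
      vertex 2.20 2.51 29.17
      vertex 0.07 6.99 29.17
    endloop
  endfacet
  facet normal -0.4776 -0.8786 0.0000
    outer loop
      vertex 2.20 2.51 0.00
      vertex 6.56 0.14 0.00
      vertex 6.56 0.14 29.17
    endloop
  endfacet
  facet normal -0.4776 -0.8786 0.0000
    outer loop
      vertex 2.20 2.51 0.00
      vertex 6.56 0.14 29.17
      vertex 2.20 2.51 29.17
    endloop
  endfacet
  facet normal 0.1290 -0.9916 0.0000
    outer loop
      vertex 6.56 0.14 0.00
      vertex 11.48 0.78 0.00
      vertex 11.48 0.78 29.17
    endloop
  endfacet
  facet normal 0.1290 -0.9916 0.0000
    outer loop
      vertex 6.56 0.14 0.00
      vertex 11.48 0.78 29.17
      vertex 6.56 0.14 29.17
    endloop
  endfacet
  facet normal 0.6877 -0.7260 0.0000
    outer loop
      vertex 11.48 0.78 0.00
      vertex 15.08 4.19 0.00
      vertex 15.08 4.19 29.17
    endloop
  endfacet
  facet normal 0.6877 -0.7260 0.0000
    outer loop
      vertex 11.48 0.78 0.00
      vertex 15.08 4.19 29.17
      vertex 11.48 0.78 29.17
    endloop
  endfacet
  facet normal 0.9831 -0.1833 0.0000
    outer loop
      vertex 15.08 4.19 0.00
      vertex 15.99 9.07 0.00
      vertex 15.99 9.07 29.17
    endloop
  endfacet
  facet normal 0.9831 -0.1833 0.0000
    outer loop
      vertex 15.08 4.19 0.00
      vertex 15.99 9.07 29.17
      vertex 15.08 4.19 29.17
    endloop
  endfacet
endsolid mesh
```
; perimeter-only toolpath
G21 ; units = mm
G90 ; absolute positioning
G28 ; home
; layer 1
G0 Z5.83
G0 X15.99 Y9.07
G1 X13.86 Y13.55
G1 X9.50 Y15.92
G1 X4.58 Y15.28
G1 X0.98 Y11.87
G1 X0.07 Y6.99
G1 X2.20 Y2.51
G1 X6.56 Y0.14
G1 X11.48 Y0.78
G1 X15.08 Y4.19
G1 X15.99 Y9.07
; layer 2
G0 Z11.67
G0 X15.99 Y9.07
G1 X13.86 Y13.55
G1 X9.50 Y15.92
G1 X4.58 Y15.28
G1 X0.98 Y11.87
G1 X0.07 Y6.99
G1 X2.20 Y2.51
G1 X6.56 Y0.14
G1 X11.48 Y0.78
G1 X15.08 Y4.19
G1 X15.99 Y9.07
; layer 3
G0 Z17.50
G0 X15.99 Y9.07
G1 X13.86 Y13.55
G1 X9.50 Y15.92
G1 X4.58 Y15.28
G1 X0.98 Y11.87
G1 X0.07 Y6.99
G1 X2.20 Y2.51
G1 X6.56 Y0.14
G1 X11.48 Y0.78
G1 X15.08 Y4.19
G1 X15.99 Y9.07
; layer 4
G0 Z23.34
G0 X15.99 Y9.07
G1 X13.86 Y13.55
G1 X9.50 Y15.92
G1 X4.58 Y15.28
G1 X0.98 Y11.87
G1 X0.07 Y6.99
G1 X2.20 Y2.51
G1 X6.56 Y0.14
G1 X11.48 Y0.78
G1 X15.08 Y4.19
G1 X15.99 Y9.07
; layer 5
G0 Z29.17
G0 X15.99 Y9.07
G1 X13.86 Y13.55
G1 X9.50 Y15.92
G1 X4.58 Y15.28
G1 X0.98 Y11.87
G1 X0.07 Y6.99
G1 X2.20 Y2.51
G1 X6.56 Y0.14
G1 X11.48 Y0.78
G1 X15.08 Y4.19
G1 X15.99 Y9.07
M2 ; end

The solid is a regular 10-sided prism (a cylinder approximated with 10 flat sides), circumscribed radius ≈ 8.03 mm, height ≈ 29.2 mm. Slicing at Δz = 5.83 mm — 5 equal slices spanning the solid's height, so layer i sits at z = i·h/5 — gives 5 non-empty perimeters. Each is a 10-segment closed polygon; G0 lifts to the layer z and rapids to the start vertex, then G1 traces the edges.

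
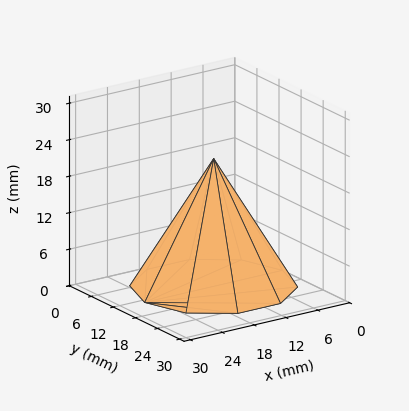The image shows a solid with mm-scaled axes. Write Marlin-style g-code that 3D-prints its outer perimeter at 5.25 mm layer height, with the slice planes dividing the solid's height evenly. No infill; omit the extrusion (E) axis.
Reading the render: the shape is a regular 10-sided pyramid, base circumscribed radius ≈ 13 mm, apex at z ≈ 21 mm (dimensions read to the nearest mm from the axis ticks). For the g-code, the solid's height is divided into equal slices at the stated Δz and each level perimeter traced with G1 moves after a G0 lift.

; perimeter-only toolpath
G21 ; units = mm
G90 ; absolute positioning
G28 ; home
; layer 1
G0 Z5.25
G0 X22.75 Y13.00
G1 X20.89 Y18.73
G1 X16.02 Y22.27
G1 X9.98 Y22.27
G1 X5.11 Y18.73
G1 X3.25 Y13.00
G1 X5.11 Y7.27
G1 X9.98 Y3.73
G1 X16.02 Y3.73
G1 X20.89 Y7.27
G1 X22.75 Y13.00
; layer 2
G0 Z10.50
G0 X19.50 Y13.00
G1 X18.26 Y16.82
G1 X15.01 Y19.18
G1 X10.99 Y19.18
G1 X7.74 Y16.82
G1 X6.50 Y13.00
G1 X7.74 Y9.18
G1 X10.99 Y6.82
G1 X15.01 Y6.82
G1 X18.26 Y9.18
G1 X19.50 Y13.00
; layer 3
G0 Z15.75
G0 X16.25 Y13.00
G1 X15.63 Y14.91
G1 X14.00 Y16.09
G1 X12.00 Y16.09
G1 X10.37 Y14.91
G1 X9.75 Y13.00
G1 X10.37 Y11.09
G1 X12.00 Y9.91
G1 X14.00 Y9.91
G1 X15.63 Y11.09
G1 X16.25 Y13.00
M2 ; end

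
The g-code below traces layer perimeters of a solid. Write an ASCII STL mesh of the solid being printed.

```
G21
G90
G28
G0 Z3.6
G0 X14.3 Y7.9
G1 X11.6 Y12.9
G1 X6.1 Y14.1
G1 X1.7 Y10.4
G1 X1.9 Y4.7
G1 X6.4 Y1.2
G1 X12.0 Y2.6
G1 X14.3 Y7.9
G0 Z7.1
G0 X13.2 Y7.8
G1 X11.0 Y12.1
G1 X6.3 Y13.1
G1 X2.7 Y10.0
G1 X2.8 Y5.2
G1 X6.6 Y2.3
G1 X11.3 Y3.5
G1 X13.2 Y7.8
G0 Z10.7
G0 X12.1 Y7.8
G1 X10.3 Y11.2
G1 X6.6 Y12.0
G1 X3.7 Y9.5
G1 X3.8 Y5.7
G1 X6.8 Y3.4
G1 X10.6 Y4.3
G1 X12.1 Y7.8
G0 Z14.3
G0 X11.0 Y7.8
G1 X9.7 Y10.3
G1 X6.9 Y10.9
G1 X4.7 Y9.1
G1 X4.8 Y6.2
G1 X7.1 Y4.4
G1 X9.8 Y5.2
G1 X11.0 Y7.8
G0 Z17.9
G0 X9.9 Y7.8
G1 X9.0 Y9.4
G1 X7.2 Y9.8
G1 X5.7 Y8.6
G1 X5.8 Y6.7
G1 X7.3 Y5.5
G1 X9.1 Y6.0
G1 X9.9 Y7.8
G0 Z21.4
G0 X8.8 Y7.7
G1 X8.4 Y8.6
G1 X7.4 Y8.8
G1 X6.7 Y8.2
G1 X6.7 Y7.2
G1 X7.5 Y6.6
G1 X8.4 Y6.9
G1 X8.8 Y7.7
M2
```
solid part
  facet normal 0.0000 0.0000 -1.0000
    outer loop
      vertex 5.8 15.2 0.0
      vertex 12.3 13.8 0.0
      vertex 15.4 7.9 0.0
    endloop
  endfacet
  facet normal 0.0000 0.0000 -1.0000
    outer loop
      vertex 0.7 10.9 0.0
      vertex 5.8 15.2 0.0
      vertex 15.4 7.9 0.0
    endloop
  endfacet
  facet normal 0.0000 0.0000 -1.0000
    outer loop
      vertex 0.9 4.2 0.0
      vertex 0.7 10.9 0.0
      vertex 15.4 7.9 0.0
    endloop
  endfacet
  facet normal 0.0000 0.0000 -1.0000
    outer loop
      vertex 6.2 0.1 0.0
      vertex 0.9 4.2 0.0
      vertex 15.4 7.9 0.0
    endloop
  endfacet
  facet normal 0.0000 0.0000 -1.0000
    outer loop
      vertex 12.7 1.8 0.0
      vertex 6.2 0.1 0.0
      vertex 15.4 7.9 0.0
    endloop
  endfacet
  facet normal 0.8533 0.4483 0.2664
    outer loop
      vertex 15.4 7.9 0.0
      vertex 12.3 13.8 0.0
      vertex 7.7 7.7 25.0
    endloop
  endfacet
  facet normal 0.2029 0.9420 0.2672
    outer loop
      vertex 12.3 13.8 0.0
      vertex 5.8 15.2 0.0
      vertex 7.7 7.7 25.0
    endloop
  endfacet
  facet normal -0.6210 0.7365 0.2682
    outer loop
      vertex 5.8 15.2 0.0
      vertex 0.7 10.9 0.0
      vertex 7.7 7.7 25.0
    endloop
  endfacet
  facet normal -0.9635 -0.0288 0.2661
    outer loop
      vertex 0.7 10.9 0.0
      vertex 0.9 4.2 0.0
      vertex 7.7 7.7 25.0
    endloop
  endfacet
  facet normal -0.5896 -0.7622 0.2671
    outer loop
      vertex 0.9 4.2 0.0
      vertex 6.2 0.1 0.0
      vertex 7.7 7.7 25.0
    endloop
  endfacet
  facet normal 0.2437 -0.9319 0.2687
    outer loop
      vertex 6.2 0.1 0.0
      vertex 12.7 1.8 0.0
      vertex 7.7 7.7 25.0
    endloop
  endfacet
  facet normal 0.8809 -0.3899 0.2682
    outer loop
      vertex 12.7 1.8 0.0
      vertex 15.4 7.9 0.0
      vertex 7.7 7.7 25.0
    endloop
  endfacet
endsolid part

The G0 Z moves step by Δz≈3.6 mm. The G1 loops shrink linearly with z, so the solid tapers from its base footprint up to z≈25. Closing with a flat bottom cap and the tapered top and triangulating gives 12 facets — a regular 7-sided pyramid, base circumscribed radius ≈ 7.7 mm, apex at z ≈ 25 mm.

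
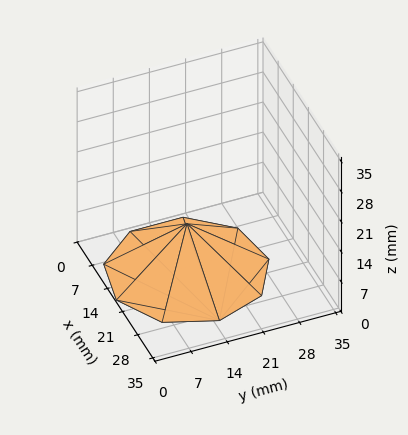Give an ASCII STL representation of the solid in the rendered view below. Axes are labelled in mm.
Reading the render: the shape is a regular 9-sided pyramid, base circumscribed radius ≈ 15 mm, apex at z ≈ 11 mm (dimensions read to the nearest mm from the axis ticks). For the STL, each face is triangulated and given an outward normal.

solid part
  facet normal 0.0000 0.0000 -1.0000
    outer loop
      vertex 17.605 29.772 0.000
      vertex 26.491 24.642 0.000
      vertex 30.000 15.000 0.000
    endloop
  endfacet
  facet normal 0.0000 0.0000 -1.0000
    outer loop
      vertex 7.500 27.990 0.000
      vertex 17.605 29.772 0.000
      vertex 30.000 15.000 0.000
    endloop
  endfacet
  facet normal 0.0000 0.0000 -1.0000
    outer loop
      vertex 0.905 20.130 0.000
      vertex 7.500 27.990 0.000
      vertex 30.000 15.000 0.000
    endloop
  endfacet
  facet normal 0.0000 0.0000 -1.0000
    outer loop
      vertex 0.905 9.870 0.000
      vertex 0.905 20.130 0.000
      vertex 30.000 15.000 0.000
    endloop
  endfacet
  facet normal 0.0000 0.0000 -1.0000
    outer loop
      vertex 7.500 2.010 0.000
      vertex 0.905 9.870 0.000
      vertex 30.000 15.000 0.000
    endloop
  endfacet
  facet normal 0.0000 0.0000 -1.0000
    outer loop
      vertex 17.605 0.228 0.000
      vertex 7.500 2.010 0.000
      vertex 30.000 15.000 0.000
    endloop
  endfacet
  facet normal 0.0000 0.0000 -1.0000
    outer loop
      vertex 26.491 5.358 0.000
      vertex 17.605 0.228 0.000
      vertex 30.000 15.000 0.000
    endloop
  endfacet
  facet normal 0.5781 0.2104 0.7884
    outer loop
      vertex 30.000 15.000 0.000
      vertex 26.491 24.642 0.000
      vertex 15.000 15.000 11.000
    endloop
  endfacet
  facet normal 0.3076 0.5328 0.7884
    outer loop
      vertex 26.491 24.642 0.000
      vertex 17.605 29.772 0.000
      vertex 15.000 15.000 11.000
    endloop
  endfacet
  facet normal -0.1068 0.6059 0.7883
    outer loop
      vertex 17.605 29.772 0.000
      vertex 7.500 27.990 0.000
      vertex 15.000 15.000 11.000
    endloop
  endfacet
  facet normal -0.4713 0.3955 0.7883
    outer loop
      vertex 7.500 27.990 0.000
      vertex 0.905 20.130 0.000
      vertex 15.000 15.000 11.000
    endloop
  endfacet
  facet normal -0.6152 0.0000 0.7883
    outer loop
      vertex 0.905 20.130 0.000
      vertex 0.905 9.870 0.000
      vertex 15.000 15.000 11.000
    endloop
  endfacet
  facet normal -0.4713 -0.3955 0.7883
    outer loop
      vertex 0.905 9.870 0.000
      vertex 7.500 2.010 0.000
      vertex 15.000 15.000 11.000
    endloop
  endfacet
  facet normal -0.1068 -0.6059 0.7883
    outer loop
      vertex 7.500 2.010 0.000
      vertex 17.605 0.228 0.000
      vertex 15.000 15.000 11.000
    endloop
  endfacet
  facet normal 0.3076 -0.5328 0.7884
    outer loop
      vertex 17.605 0.228 0.000
      vertex 26.491 5.358 0.000
      vertex 15.000 15.000 11.000
    endloop
  endfacet
  facet normal 0.5781 -0.2104 0.7884
    outer loop
      vertex 26.491 5.358 0.000
      vertex 30.000 15.000 0.000
      vertex 15.000 15.000 11.000
    endloop
  endfacet
endsolid part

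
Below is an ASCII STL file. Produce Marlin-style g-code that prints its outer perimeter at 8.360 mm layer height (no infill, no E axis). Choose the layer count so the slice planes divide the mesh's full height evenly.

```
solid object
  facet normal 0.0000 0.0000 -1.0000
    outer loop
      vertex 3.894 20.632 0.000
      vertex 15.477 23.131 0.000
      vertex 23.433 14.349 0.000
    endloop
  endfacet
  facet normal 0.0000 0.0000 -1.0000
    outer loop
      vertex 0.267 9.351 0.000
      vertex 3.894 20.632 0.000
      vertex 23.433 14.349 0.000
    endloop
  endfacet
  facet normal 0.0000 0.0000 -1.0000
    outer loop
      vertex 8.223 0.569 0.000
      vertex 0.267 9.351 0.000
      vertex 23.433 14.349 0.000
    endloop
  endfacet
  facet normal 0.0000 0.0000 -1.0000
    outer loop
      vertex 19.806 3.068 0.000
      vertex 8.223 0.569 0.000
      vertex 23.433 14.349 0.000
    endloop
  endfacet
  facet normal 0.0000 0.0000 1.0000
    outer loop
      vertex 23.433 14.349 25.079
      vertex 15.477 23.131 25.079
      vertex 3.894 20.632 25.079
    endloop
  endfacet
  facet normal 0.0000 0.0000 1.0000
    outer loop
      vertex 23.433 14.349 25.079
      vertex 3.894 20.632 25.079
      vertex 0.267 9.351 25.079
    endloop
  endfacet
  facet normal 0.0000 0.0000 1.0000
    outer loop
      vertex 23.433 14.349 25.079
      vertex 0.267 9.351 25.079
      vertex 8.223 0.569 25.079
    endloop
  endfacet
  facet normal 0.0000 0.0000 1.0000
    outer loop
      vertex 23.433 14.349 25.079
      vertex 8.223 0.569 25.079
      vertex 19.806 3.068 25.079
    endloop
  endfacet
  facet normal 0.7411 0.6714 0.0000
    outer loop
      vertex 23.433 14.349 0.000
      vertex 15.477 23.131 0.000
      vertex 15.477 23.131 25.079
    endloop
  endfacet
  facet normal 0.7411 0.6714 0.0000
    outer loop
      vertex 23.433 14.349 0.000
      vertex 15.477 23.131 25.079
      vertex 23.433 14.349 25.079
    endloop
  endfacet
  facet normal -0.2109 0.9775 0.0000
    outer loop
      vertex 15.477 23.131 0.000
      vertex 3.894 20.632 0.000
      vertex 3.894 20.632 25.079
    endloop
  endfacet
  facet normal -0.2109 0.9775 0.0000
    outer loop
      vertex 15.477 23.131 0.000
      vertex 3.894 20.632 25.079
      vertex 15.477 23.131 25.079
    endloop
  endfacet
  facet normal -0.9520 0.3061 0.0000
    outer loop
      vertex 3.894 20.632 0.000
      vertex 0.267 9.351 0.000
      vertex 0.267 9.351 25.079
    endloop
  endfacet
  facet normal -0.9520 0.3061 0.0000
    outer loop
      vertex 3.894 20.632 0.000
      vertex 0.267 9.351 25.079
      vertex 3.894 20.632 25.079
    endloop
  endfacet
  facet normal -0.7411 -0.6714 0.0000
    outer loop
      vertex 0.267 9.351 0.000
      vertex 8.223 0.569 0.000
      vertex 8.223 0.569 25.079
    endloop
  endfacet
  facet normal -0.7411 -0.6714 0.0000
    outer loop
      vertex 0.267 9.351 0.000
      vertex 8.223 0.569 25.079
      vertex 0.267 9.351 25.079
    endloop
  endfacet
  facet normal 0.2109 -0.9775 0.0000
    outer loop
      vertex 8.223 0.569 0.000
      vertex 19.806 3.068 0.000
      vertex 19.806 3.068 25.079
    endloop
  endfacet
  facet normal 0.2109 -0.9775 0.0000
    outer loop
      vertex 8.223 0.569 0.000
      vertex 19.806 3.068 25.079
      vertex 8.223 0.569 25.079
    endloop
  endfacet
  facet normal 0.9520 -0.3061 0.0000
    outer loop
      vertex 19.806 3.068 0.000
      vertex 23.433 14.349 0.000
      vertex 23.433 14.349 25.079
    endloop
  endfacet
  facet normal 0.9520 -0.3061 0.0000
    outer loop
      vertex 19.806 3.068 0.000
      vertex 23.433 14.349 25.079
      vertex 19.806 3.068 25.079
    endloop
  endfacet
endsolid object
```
; perimeter-only toolpath
G21 ; units = mm
G90 ; absolute positioning
G28 ; home
; layer 1
G0 Z8.360
G0 X23.433 Y14.349
G1 X15.477 Y23.131
G1 X3.894 Y20.632
G1 X0.267 Y9.351
G1 X8.223 Y0.569
G1 X19.806 Y3.068
G1 X23.433 Y14.349
; layer 2
G0 Z16.719
G0 X23.433 Y14.349
G1 X15.477 Y23.131
G1 X3.894 Y20.632
G1 X0.267 Y9.351
G1 X8.223 Y0.569
G1 X19.806 Y3.068
G1 X23.433 Y14.349
; layer 3
G0 Z25.079
G0 X23.433 Y14.349
G1 X15.477 Y23.131
G1 X3.894 Y20.632
G1 X0.267 Y9.351
G1 X8.223 Y0.569
G1 X19.806 Y3.068
G1 X23.433 Y14.349
M2 ; end

The solid is a regular 6-sided prism (a cylinder approximated with 6 flat sides), circumscribed radius ≈ 11.8 mm, height ≈ 25.1 mm. Slicing at Δz = 8.360 mm — 3 equal slices spanning the solid's height, so layer i sits at z = i·h/3 — gives 3 non-empty perimeters. Each is a 6-segment closed polygon; G0 lifts to the layer z and rapids to the start vertex, then G1 traces the edges.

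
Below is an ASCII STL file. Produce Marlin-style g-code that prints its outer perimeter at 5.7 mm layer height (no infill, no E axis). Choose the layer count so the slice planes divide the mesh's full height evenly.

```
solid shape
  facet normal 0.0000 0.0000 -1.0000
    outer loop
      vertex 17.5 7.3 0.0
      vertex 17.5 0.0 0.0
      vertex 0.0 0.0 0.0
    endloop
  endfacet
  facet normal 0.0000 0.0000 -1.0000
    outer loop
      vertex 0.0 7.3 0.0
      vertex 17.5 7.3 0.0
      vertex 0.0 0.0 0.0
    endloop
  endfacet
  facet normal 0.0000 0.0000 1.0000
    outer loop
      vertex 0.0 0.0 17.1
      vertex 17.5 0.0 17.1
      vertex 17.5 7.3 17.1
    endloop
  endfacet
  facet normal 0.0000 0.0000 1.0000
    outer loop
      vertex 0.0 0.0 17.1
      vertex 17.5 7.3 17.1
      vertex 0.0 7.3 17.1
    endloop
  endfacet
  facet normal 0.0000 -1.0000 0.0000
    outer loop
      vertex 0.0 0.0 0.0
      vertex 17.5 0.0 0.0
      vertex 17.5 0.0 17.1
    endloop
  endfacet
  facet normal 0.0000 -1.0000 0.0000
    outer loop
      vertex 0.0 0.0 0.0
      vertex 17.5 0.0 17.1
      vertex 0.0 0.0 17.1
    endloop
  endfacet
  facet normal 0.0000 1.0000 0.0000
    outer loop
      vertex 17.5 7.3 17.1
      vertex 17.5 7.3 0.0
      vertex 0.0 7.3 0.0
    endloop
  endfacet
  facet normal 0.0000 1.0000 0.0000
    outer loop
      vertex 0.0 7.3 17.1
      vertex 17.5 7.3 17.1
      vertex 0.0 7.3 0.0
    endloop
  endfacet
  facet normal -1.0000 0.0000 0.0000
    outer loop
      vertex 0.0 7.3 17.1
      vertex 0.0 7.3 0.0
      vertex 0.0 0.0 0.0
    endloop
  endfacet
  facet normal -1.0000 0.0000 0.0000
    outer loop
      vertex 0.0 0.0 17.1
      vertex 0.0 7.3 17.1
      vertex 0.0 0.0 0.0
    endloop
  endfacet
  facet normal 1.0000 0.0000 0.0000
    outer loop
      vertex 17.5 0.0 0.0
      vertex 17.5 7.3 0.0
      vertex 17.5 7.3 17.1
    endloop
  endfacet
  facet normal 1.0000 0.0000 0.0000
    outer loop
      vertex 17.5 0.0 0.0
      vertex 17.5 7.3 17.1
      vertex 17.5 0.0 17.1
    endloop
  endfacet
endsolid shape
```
; perimeter-only toolpath
G21 ; units = mm
G90 ; absolute positioning
G28 ; home
; layer 1
G0 Z5.7
G0 X0.0 Y0.0
G1 X17.5 Y0.0
G1 X17.5 Y7.3
G1 X0.0 Y7.3
G1 X0.0 Y0.0
; layer 2
G0 Z11.4
G0 X0.0 Y0.0
G1 X17.5 Y0.0
G1 X17.5 Y7.3
G1 X0.0 Y7.3
G1 X0.0 Y0.0
; layer 3
G0 Z17.1
G0 X0.0 Y0.0
G1 X17.5 Y0.0
G1 X17.5 Y7.3
G1 X0.0 Y7.3
G1 X0.0 Y0.0
M2 ; end

The solid is a rectangular box, roughly 17.5 × 7.3 mm footprint and 17.1 mm tall. Slicing at Δz = 5.7 mm — 3 equal slices spanning the solid's height, so layer i sits at z = i·h/3 — gives 3 non-empty perimeters. Each is a 4-segment closed polygon; G0 lifts to the layer z and rapids to the start vertex, then G1 traces the edges.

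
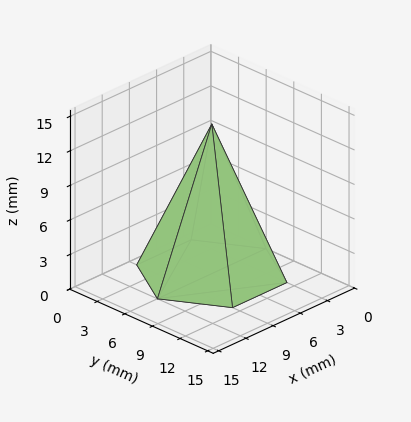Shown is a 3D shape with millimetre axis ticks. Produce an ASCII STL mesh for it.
Reading the render: the shape is a regular 6-sided pyramid, base circumscribed radius ≈ 6 mm, apex at z ≈ 13 mm (dimensions read to the nearest mm from the axis ticks). For the STL, each face is triangulated and given an outward normal.

solid part
  facet normal 0.0000 0.0000 -1.0000
    outer loop
      vertex 3.0 11.2 0.0
      vertex 9.0 11.2 0.0
      vertex 12.0 6.0 0.0
    endloop
  endfacet
  facet normal 0.0000 0.0000 -1.0000
    outer loop
      vertex 0.0 6.0 0.0
      vertex 3.0 11.2 0.0
      vertex 12.0 6.0 0.0
    endloop
  endfacet
  facet normal 0.0000 0.0000 -1.0000
    outer loop
      vertex 3.0 0.8 0.0
      vertex 0.0 6.0 0.0
      vertex 12.0 6.0 0.0
    endloop
  endfacet
  facet normal 0.0000 0.0000 -1.0000
    outer loop
      vertex 9.0 0.8 0.0
      vertex 3.0 0.8 0.0
      vertex 12.0 6.0 0.0
    endloop
  endfacet
  facet normal 0.8043 0.4640 0.3712
    outer loop
      vertex 12.0 6.0 0.0
      vertex 9.0 11.2 0.0
      vertex 6.0 6.0 13.0
    endloop
  endfacet
  facet normal 0.0000 0.9285 0.3714
    outer loop
      vertex 9.0 11.2 0.0
      vertex 3.0 11.2 0.0
      vertex 6.0 6.0 13.0
    endloop
  endfacet
  facet normal -0.8043 0.4640 0.3712
    outer loop
      vertex 3.0 11.2 0.0
      vertex 0.0 6.0 0.0
      vertex 6.0 6.0 13.0
    endloop
  endfacet
  facet normal -0.8043 -0.4640 0.3712
    outer loop
      vertex 0.0 6.0 0.0
      vertex 3.0 0.8 0.0
      vertex 6.0 6.0 13.0
    endloop
  endfacet
  facet normal 0.0000 -0.9285 0.3714
    outer loop
      vertex 3.0 0.8 0.0
      vertex 9.0 0.8 0.0
      vertex 6.0 6.0 13.0
    endloop
  endfacet
  facet normal 0.8043 -0.4640 0.3712
    outer loop
      vertex 9.0 0.8 0.0
      vertex 12.0 6.0 0.0
      vertex 6.0 6.0 13.0
    endloop
  endfacet
endsolid part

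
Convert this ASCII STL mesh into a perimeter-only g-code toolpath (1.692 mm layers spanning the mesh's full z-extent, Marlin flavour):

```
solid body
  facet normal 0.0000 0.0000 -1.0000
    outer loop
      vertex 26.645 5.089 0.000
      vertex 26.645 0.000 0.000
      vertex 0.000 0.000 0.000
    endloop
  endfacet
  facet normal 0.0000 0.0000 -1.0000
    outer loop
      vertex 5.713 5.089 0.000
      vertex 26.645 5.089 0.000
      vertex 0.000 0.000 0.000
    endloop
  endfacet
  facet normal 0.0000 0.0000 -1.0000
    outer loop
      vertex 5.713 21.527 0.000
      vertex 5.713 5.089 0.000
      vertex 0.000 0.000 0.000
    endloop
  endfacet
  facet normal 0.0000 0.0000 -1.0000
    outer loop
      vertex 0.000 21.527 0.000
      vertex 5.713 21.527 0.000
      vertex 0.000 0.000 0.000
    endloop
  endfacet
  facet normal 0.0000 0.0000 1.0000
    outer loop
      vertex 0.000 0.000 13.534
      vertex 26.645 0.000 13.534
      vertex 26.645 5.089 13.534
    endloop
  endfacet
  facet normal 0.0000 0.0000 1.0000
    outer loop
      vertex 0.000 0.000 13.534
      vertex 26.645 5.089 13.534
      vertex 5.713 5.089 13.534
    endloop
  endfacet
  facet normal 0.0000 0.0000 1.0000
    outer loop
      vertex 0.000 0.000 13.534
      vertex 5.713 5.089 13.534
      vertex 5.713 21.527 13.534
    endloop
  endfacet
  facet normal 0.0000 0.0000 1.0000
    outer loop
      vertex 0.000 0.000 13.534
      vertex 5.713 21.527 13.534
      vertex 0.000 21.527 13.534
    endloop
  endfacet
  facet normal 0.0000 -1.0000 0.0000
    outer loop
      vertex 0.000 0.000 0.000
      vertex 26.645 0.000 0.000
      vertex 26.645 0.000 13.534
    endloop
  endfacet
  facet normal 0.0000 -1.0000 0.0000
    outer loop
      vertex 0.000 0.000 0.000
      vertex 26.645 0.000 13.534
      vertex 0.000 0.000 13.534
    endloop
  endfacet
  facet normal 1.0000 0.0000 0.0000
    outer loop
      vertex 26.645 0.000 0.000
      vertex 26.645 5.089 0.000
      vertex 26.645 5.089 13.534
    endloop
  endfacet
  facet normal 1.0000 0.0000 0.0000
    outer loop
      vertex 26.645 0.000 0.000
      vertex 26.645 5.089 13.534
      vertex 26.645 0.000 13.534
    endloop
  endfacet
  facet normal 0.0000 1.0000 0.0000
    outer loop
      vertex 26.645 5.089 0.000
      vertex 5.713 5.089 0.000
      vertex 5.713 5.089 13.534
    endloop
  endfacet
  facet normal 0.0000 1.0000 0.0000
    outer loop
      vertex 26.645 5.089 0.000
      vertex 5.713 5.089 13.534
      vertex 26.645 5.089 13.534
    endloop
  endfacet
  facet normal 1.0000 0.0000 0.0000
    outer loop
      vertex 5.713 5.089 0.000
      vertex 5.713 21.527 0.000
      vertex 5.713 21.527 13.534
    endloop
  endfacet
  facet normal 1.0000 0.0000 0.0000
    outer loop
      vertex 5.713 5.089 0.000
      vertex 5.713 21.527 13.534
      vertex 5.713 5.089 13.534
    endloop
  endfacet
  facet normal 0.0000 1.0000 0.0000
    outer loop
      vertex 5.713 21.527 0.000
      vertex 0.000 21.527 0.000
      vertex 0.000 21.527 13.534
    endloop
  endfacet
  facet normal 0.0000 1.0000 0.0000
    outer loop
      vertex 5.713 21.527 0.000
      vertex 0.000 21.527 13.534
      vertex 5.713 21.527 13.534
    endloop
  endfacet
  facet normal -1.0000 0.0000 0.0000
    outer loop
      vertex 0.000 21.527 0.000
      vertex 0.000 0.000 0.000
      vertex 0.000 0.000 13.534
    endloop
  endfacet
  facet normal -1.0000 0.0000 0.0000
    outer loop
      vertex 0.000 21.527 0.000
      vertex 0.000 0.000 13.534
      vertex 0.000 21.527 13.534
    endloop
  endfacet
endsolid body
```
; perimeter-only toolpath
G21 ; units = mm
G90 ; absolute positioning
G28 ; home
; layer 1
G0 Z1.692
G0 X0.000 Y0.000
G1 X26.645 Y0.000
G1 X26.645 Y5.089
G1 X5.713 Y5.089
G1 X5.713 Y21.527
G1 X0.000 Y21.527
G1 X0.000 Y0.000
; layer 2
G0 Z3.384
G0 X0.000 Y0.000
G1 X26.645 Y0.000
G1 X26.645 Y5.089
G1 X5.713 Y5.089
G1 X5.713 Y21.527
G1 X0.000 Y21.527
G1 X0.000 Y0.000
; layer 3
G0 Z5.075
G0 X0.000 Y0.000
G1 X26.645 Y0.000
G1 X26.645 Y5.089
G1 X5.713 Y5.089
G1 X5.713 Y21.527
G1 X0.000 Y21.527
G1 X0.000 Y0.000
; layer 4
G0 Z6.767
G0 X0.000 Y0.000
G1 X26.645 Y0.000
G1 X26.645 Y5.089
G1 X5.713 Y5.089
G1 X5.713 Y21.527
G1 X0.000 Y21.527
G1 X0.000 Y0.000
; layer 5
G0 Z8.459
G0 X0.000 Y0.000
G1 X26.645 Y0.000
G1 X26.645 Y5.089
G1 X5.713 Y5.089
G1 X5.713 Y21.527
G1 X0.000 Y21.527
G1 X0.000 Y0.000
; layer 6
G0 Z10.151
G0 X0.000 Y0.000
G1 X26.645 Y0.000
G1 X26.645 Y5.089
G1 X5.713 Y5.089
G1 X5.713 Y21.527
G1 X0.000 Y21.527
G1 X0.000 Y0.000
; layer 7
G0 Z11.842
G0 X0.000 Y0.000
G1 X26.645 Y0.000
G1 X26.645 Y5.089
G1 X5.713 Y5.089
G1 X5.713 Y21.527
G1 X0.000 Y21.527
G1 X0.000 Y0.000
; layer 8
G0 Z13.534
G0 X0.000 Y0.000
G1 X26.645 Y0.000
G1 X26.645 Y5.089
G1 X5.713 Y5.089
G1 X5.713 Y21.527
G1 X0.000 Y21.527
G1 X0.000 Y0.000
M2 ; end

The solid is an L-shaped prism: outer 26.6 × 21.5 mm, arm thicknesses ≈ 5.09 mm (horizontal) and 5.71 mm (vertical), extruded 13.5 mm in z. Slicing at Δz = 1.692 mm — 8 equal slices spanning the solid's height, so layer i sits at z = i·h/8 — gives 8 non-empty perimeters. Each is a 6-segment closed polygon; G0 lifts to the layer z and rapids to the start vertex, then G1 traces the edges.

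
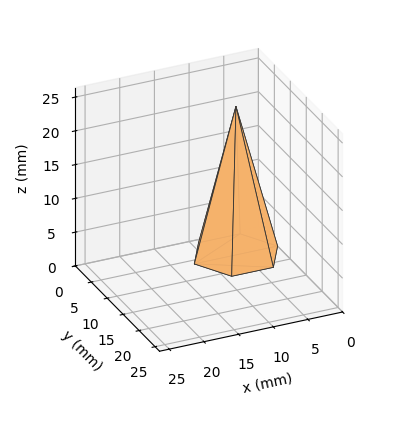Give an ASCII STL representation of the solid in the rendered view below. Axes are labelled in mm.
Reading the render: the shape is a regular 6-sided pyramid, base circumscribed radius ≈ 6 mm, apex at z ≈ 22 mm (dimensions read to the nearest mm from the axis ticks). For the STL, each face is triangulated and given an outward normal.

solid part
  facet normal 0.0000 0.0000 -1.0000
    outer loop
      vertex 3.000 11.196 0.000
      vertex 9.000 11.196 0.000
      vertex 12.000 6.000 0.000
    endloop
  endfacet
  facet normal 0.0000 0.0000 -1.0000
    outer loop
      vertex 0.000 6.000 0.000
      vertex 3.000 11.196 0.000
      vertex 12.000 6.000 0.000
    endloop
  endfacet
  facet normal 0.0000 0.0000 -1.0000
    outer loop
      vertex 3.000 0.804 0.000
      vertex 0.000 6.000 0.000
      vertex 12.000 6.000 0.000
    endloop
  endfacet
  facet normal 0.0000 0.0000 -1.0000
    outer loop
      vertex 9.000 0.804 0.000
      vertex 3.000 0.804 0.000
      vertex 12.000 6.000 0.000
    endloop
  endfacet
  facet normal 0.8428 0.4866 0.2299
    outer loop
      vertex 12.000 6.000 0.000
      vertex 9.000 11.196 0.000
      vertex 6.000 6.000 22.000
    endloop
  endfacet
  facet normal 0.0000 0.9732 0.2299
    outer loop
      vertex 9.000 11.196 0.000
      vertex 3.000 11.196 0.000
      vertex 6.000 6.000 22.000
    endloop
  endfacet
  facet normal -0.8428 0.4866 0.2299
    outer loop
      vertex 3.000 11.196 0.000
      vertex 0.000 6.000 0.000
      vertex 6.000 6.000 22.000
    endloop
  endfacet
  facet normal -0.8428 -0.4866 0.2299
    outer loop
      vertex 0.000 6.000 0.000
      vertex 3.000 0.804 0.000
      vertex 6.000 6.000 22.000
    endloop
  endfacet
  facet normal 0.0000 -0.9732 0.2299
    outer loop
      vertex 3.000 0.804 0.000
      vertex 9.000 0.804 0.000
      vertex 6.000 6.000 22.000
    endloop
  endfacet
  facet normal 0.8428 -0.4866 0.2299
    outer loop
      vertex 9.000 0.804 0.000
      vertex 12.000 6.000 0.000
      vertex 6.000 6.000 22.000
    endloop
  endfacet
endsolid part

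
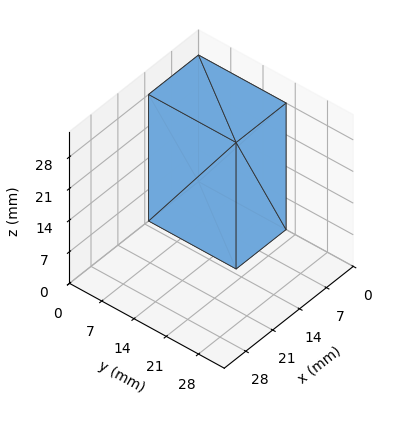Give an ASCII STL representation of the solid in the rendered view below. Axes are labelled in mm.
Reading the render: the shape is a rectangular box, roughly 13 × 19 mm footprint and 28 mm tall (dimensions read to the nearest mm from the axis ticks). For the STL, each face is triangulated and given an outward normal.

solid part
  facet normal 0.0000 0.0000 -1.0000
    outer loop
      vertex 13.0 19.0 0.0
      vertex 13.0 0.0 0.0
      vertex 0.0 0.0 0.0
    endloop
  endfacet
  facet normal 0.0000 0.0000 -1.0000
    outer loop
      vertex 0.0 19.0 0.0
      vertex 13.0 19.0 0.0
      vertex 0.0 0.0 0.0
    endloop
  endfacet
  facet normal 0.0000 0.0000 1.0000
    outer loop
      vertex 0.0 0.0 28.0
      vertex 13.0 0.0 28.0
      vertex 13.0 19.0 28.0
    endloop
  endfacet
  facet normal 0.0000 0.0000 1.0000
    outer loop
      vertex 0.0 0.0 28.0
      vertex 13.0 19.0 28.0
      vertex 0.0 19.0 28.0
    endloop
  endfacet
  facet normal 0.0000 -1.0000 0.0000
    outer loop
      vertex 0.0 0.0 0.0
      vertex 13.0 0.0 0.0
      vertex 13.0 0.0 28.0
    endloop
  endfacet
  facet normal 0.0000 -1.0000 0.0000
    outer loop
      vertex 0.0 0.0 0.0
      vertex 13.0 0.0 28.0
      vertex 0.0 0.0 28.0
    endloop
  endfacet
  facet normal 0.0000 1.0000 0.0000
    outer loop
      vertex 13.0 19.0 28.0
      vertex 13.0 19.0 0.0
      vertex 0.0 19.0 0.0
    endloop
  endfacet
  facet normal 0.0000 1.0000 0.0000
    outer loop
      vertex 0.0 19.0 28.0
      vertex 13.0 19.0 28.0
      vertex 0.0 19.0 0.0
    endloop
  endfacet
  facet normal -1.0000 0.0000 0.0000
    outer loop
      vertex 0.0 19.0 28.0
      vertex 0.0 19.0 0.0
      vertex 0.0 0.0 0.0
    endloop
  endfacet
  facet normal -1.0000 0.0000 0.0000
    outer loop
      vertex 0.0 0.0 28.0
      vertex 0.0 19.0 28.0
      vertex 0.0 0.0 0.0
    endloop
  endfacet
  facet normal 1.0000 0.0000 0.0000
    outer loop
      vertex 13.0 0.0 0.0
      vertex 13.0 19.0 0.0
      vertex 13.0 19.0 28.0
    endloop
  endfacet
  facet normal 1.0000 0.0000 0.0000
    outer loop
      vertex 13.0 0.0 0.0
      vertex 13.0 19.0 28.0
      vertex 13.0 0.0 28.0
    endloop
  endfacet
endsolid part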